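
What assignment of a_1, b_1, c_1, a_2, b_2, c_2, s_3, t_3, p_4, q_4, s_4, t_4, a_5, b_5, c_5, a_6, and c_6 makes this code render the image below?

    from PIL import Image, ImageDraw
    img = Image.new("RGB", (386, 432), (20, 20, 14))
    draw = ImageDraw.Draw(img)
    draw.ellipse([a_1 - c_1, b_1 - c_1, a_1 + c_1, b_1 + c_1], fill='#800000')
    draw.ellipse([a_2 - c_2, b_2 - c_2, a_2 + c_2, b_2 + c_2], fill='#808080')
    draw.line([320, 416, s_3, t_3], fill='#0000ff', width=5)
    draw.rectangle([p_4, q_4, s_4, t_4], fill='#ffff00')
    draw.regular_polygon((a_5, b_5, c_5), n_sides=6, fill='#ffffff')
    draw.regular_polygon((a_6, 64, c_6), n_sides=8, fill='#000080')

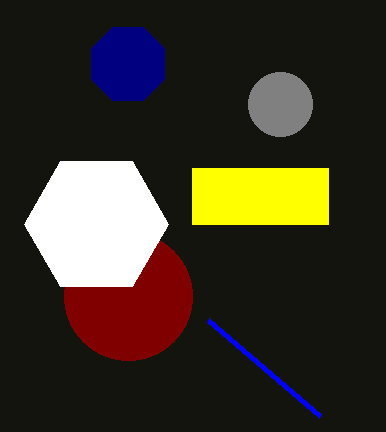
a_1 = 128
b_1 = 296
c_1 = 64
a_2 = 280
b_2 = 104
c_2 = 32
s_3 = 208
t_3 = 320
p_4 = 192
q_4 = 168
s_4 = 328
t_4 = 224
a_5 = 96
b_5 = 224
c_5 = 72
a_6 = 128
c_6 = 40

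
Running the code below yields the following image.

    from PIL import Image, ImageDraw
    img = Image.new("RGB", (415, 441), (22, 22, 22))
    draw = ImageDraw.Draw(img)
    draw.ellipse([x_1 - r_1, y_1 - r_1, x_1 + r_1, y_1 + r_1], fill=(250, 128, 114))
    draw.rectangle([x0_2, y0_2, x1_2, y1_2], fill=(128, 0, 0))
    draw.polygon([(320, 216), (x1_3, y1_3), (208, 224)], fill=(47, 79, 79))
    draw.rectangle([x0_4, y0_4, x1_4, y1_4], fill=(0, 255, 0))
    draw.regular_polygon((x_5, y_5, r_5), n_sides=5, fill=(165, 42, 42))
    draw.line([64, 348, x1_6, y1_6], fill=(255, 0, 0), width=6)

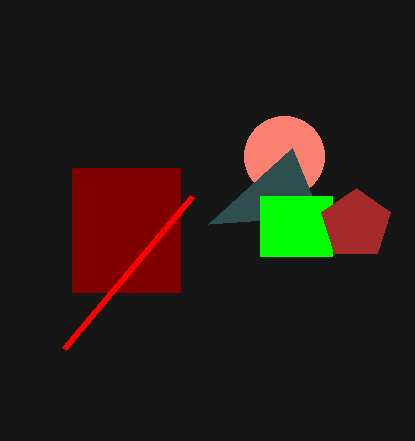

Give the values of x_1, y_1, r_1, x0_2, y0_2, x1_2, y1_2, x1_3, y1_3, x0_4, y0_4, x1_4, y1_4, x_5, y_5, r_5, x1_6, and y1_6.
x_1 = 284; y_1 = 156; r_1 = 40; x0_2 = 72; y0_2 = 168; x1_2 = 180; y1_2 = 292; x1_3 = 292; y1_3 = 148; x0_4 = 260; y0_4 = 196; x1_4 = 332; y1_4 = 256; x_5 = 356; y_5 = 224; r_5 = 36; x1_6 = 192; y1_6 = 196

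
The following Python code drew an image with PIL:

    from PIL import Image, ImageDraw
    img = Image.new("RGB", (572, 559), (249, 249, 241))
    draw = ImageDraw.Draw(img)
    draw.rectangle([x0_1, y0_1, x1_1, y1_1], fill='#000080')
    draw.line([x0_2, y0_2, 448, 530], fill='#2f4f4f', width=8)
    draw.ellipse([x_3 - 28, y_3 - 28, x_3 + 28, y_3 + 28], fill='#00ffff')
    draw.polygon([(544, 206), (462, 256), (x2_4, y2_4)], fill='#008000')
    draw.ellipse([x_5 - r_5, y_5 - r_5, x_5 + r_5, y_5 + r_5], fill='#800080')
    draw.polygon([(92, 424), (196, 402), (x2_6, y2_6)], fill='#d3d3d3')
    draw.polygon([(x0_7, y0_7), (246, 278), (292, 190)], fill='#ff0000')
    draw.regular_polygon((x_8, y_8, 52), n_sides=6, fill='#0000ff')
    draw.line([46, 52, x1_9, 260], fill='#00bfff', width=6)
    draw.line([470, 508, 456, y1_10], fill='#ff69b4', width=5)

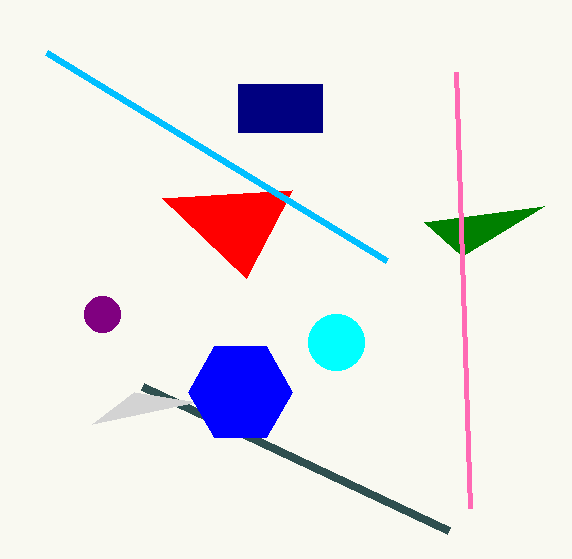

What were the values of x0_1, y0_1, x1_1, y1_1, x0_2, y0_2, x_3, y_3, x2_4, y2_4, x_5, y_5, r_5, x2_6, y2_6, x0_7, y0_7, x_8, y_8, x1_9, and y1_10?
x0_1 = 238
y0_1 = 84
x1_1 = 322
y1_1 = 132
x0_2 = 142
y0_2 = 386
x_3 = 336
y_3 = 342
x2_4 = 424
y2_4 = 222
x_5 = 102
y_5 = 314
r_5 = 18
x2_6 = 134
y2_6 = 392
x0_7 = 162
y0_7 = 198
x_8 = 240
y_8 = 392
x1_9 = 386
y1_10 = 72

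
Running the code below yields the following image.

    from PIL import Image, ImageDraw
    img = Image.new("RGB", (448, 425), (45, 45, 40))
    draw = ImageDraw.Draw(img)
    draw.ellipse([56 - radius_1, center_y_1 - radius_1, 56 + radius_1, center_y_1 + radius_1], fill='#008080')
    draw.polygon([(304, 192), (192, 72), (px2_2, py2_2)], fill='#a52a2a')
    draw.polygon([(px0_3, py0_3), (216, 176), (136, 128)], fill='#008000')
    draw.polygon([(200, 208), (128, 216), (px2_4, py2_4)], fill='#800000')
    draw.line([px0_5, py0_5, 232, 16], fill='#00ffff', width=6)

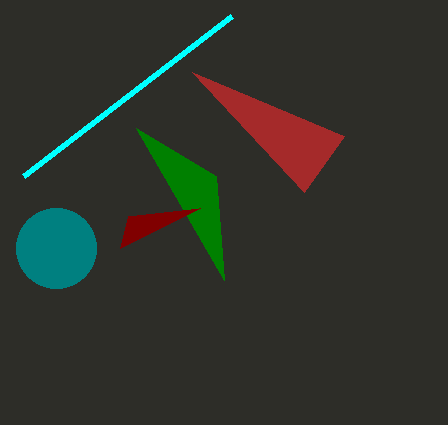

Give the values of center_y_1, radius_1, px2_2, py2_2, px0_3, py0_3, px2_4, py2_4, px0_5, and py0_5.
center_y_1 = 248
radius_1 = 40
px2_2 = 344
py2_2 = 136
px0_3 = 224
py0_3 = 280
px2_4 = 120
py2_4 = 248
px0_5 = 24
py0_5 = 176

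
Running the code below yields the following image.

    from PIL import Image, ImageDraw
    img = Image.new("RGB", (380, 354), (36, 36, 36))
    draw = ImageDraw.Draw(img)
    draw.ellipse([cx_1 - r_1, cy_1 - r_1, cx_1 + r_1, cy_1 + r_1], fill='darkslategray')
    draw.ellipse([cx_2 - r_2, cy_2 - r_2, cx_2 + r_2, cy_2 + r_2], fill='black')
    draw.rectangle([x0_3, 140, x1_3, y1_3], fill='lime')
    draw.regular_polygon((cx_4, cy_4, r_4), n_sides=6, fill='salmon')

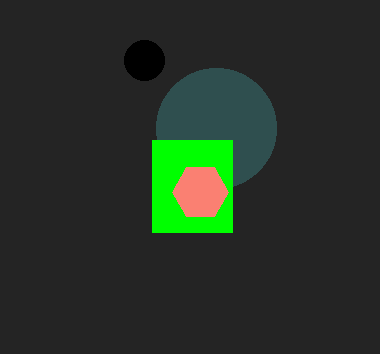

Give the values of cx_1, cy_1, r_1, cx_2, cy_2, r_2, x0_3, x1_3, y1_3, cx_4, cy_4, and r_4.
cx_1 = 216
cy_1 = 128
r_1 = 60
cx_2 = 144
cy_2 = 60
r_2 = 20
x0_3 = 152
x1_3 = 232
y1_3 = 232
cx_4 = 200
cy_4 = 192
r_4 = 28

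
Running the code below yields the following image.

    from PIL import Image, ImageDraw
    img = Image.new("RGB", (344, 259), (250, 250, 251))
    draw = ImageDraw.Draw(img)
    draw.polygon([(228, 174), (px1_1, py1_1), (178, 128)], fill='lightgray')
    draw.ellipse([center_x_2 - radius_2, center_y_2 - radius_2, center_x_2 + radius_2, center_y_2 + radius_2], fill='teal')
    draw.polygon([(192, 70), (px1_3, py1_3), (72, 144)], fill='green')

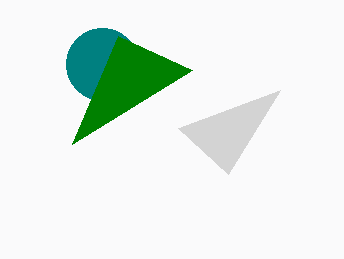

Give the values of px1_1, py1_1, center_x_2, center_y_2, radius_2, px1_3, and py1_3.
px1_1 = 280
py1_1 = 90
center_x_2 = 102
center_y_2 = 64
radius_2 = 36
px1_3 = 118
py1_3 = 36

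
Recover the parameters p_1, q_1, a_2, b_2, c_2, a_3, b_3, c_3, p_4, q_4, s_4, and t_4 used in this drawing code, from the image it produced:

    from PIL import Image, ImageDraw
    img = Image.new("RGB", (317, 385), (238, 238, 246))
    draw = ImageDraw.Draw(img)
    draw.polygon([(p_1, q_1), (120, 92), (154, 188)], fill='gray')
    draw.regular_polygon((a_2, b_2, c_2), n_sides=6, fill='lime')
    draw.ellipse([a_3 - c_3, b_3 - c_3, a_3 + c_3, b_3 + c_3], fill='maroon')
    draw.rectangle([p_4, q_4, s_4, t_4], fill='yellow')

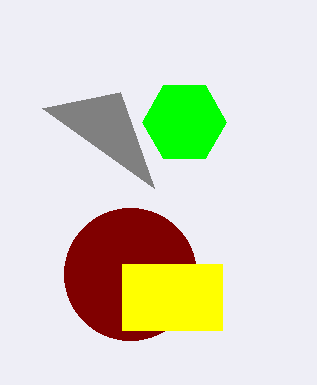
p_1 = 42; q_1 = 108; a_2 = 184; b_2 = 122; c_2 = 42; a_3 = 130; b_3 = 274; c_3 = 66; p_4 = 122; q_4 = 264; s_4 = 222; t_4 = 330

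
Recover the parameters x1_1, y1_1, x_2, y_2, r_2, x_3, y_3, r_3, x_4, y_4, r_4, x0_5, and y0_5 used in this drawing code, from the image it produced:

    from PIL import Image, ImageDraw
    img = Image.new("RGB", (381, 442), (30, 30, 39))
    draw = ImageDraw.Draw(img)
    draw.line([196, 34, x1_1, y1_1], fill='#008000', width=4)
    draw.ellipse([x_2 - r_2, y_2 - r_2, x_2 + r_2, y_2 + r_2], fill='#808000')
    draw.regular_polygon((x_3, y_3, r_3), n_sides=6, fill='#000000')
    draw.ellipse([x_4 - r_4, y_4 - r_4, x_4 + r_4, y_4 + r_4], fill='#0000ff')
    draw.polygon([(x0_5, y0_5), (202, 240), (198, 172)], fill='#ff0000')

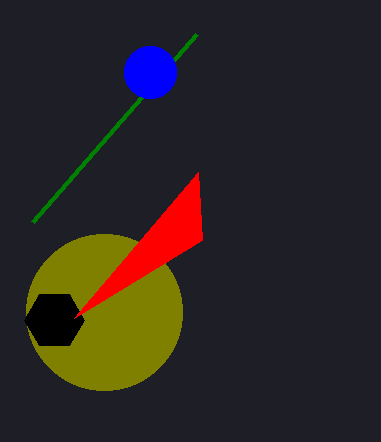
x1_1 = 32
y1_1 = 222
x_2 = 104
y_2 = 312
r_2 = 78
x_3 = 54
y_3 = 320
r_3 = 30
x_4 = 150
y_4 = 72
r_4 = 26
x0_5 = 74
y0_5 = 318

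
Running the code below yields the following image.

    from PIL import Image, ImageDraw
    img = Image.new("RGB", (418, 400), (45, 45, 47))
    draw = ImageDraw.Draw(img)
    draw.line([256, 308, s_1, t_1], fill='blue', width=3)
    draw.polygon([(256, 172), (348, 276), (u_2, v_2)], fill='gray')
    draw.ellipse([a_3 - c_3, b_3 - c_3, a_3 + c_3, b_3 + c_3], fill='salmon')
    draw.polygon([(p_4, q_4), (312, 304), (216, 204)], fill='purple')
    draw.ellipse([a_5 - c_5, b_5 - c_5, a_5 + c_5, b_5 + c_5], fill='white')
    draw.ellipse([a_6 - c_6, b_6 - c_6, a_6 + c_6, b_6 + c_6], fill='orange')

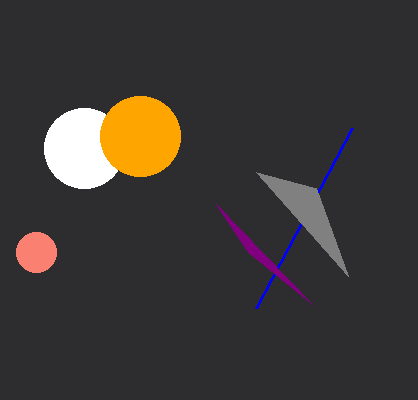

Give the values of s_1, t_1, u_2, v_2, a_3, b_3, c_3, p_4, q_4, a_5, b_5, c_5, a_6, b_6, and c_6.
s_1 = 352
t_1 = 128
u_2 = 316
v_2 = 188
a_3 = 36
b_3 = 252
c_3 = 20
p_4 = 248
q_4 = 252
a_5 = 84
b_5 = 148
c_5 = 40
a_6 = 140
b_6 = 136
c_6 = 40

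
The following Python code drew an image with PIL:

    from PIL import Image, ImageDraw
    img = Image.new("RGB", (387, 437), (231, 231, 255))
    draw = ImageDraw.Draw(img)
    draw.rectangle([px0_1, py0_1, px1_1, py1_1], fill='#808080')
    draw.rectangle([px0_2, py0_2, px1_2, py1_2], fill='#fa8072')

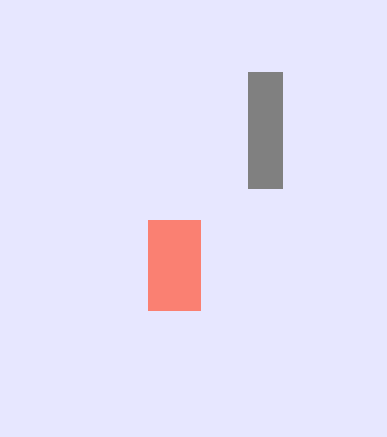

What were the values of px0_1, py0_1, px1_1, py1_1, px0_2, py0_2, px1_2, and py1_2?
px0_1 = 248
py0_1 = 72
px1_1 = 282
py1_1 = 188
px0_2 = 148
py0_2 = 220
px1_2 = 200
py1_2 = 310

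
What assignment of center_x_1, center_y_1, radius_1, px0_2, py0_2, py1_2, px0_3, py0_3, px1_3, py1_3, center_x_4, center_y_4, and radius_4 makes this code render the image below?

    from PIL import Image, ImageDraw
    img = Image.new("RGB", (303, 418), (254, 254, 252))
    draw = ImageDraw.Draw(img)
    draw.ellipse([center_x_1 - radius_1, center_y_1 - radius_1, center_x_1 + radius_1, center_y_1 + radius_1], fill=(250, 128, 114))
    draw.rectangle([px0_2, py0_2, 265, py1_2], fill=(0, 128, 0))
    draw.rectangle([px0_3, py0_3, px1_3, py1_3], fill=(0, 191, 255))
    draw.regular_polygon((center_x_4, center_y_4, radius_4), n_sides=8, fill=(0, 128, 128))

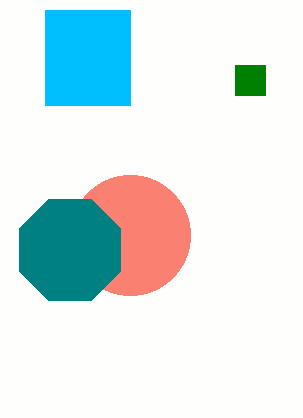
center_x_1 = 130; center_y_1 = 235; radius_1 = 60; px0_2 = 235; py0_2 = 65; py1_2 = 95; px0_3 = 45; py0_3 = 10; px1_3 = 130; py1_3 = 105; center_x_4 = 70; center_y_4 = 250; radius_4 = 55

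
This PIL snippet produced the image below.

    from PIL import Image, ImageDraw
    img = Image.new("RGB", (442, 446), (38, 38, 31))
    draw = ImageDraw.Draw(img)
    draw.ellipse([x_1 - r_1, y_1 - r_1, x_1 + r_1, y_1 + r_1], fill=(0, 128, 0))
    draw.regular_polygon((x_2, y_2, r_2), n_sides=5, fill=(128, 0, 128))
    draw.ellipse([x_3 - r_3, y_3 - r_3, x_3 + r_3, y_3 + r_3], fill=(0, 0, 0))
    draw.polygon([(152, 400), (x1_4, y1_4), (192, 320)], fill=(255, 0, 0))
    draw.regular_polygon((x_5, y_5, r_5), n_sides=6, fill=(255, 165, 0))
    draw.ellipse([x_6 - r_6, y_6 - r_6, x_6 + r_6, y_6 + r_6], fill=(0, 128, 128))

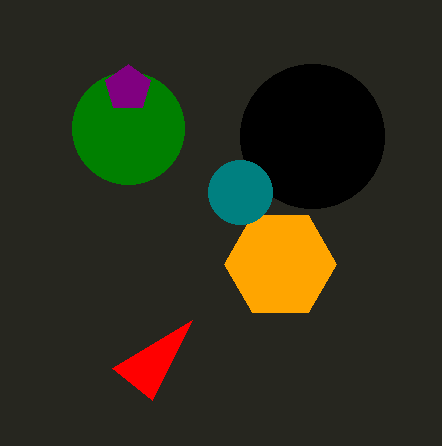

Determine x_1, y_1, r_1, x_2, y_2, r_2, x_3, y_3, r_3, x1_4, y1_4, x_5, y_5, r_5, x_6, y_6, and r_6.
x_1 = 128
y_1 = 128
r_1 = 56
x_2 = 128
y_2 = 88
r_2 = 24
x_3 = 312
y_3 = 136
r_3 = 72
x1_4 = 112
y1_4 = 368
x_5 = 280
y_5 = 264
r_5 = 56
x_6 = 240
y_6 = 192
r_6 = 32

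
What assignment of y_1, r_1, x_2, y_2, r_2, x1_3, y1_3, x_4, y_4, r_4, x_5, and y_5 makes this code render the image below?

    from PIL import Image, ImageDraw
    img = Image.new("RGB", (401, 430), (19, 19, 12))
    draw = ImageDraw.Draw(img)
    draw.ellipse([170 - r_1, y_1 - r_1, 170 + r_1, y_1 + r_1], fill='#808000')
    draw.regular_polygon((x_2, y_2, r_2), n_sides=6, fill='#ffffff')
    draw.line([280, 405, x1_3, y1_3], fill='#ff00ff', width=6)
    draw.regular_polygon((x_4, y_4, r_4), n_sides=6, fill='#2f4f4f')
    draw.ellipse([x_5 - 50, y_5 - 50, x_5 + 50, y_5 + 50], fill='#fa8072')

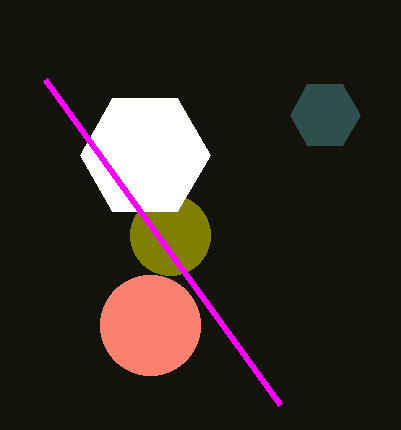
y_1 = 235, r_1 = 40, x_2 = 145, y_2 = 155, r_2 = 65, x1_3 = 45, y1_3 = 80, x_4 = 325, y_4 = 115, r_4 = 35, x_5 = 150, y_5 = 325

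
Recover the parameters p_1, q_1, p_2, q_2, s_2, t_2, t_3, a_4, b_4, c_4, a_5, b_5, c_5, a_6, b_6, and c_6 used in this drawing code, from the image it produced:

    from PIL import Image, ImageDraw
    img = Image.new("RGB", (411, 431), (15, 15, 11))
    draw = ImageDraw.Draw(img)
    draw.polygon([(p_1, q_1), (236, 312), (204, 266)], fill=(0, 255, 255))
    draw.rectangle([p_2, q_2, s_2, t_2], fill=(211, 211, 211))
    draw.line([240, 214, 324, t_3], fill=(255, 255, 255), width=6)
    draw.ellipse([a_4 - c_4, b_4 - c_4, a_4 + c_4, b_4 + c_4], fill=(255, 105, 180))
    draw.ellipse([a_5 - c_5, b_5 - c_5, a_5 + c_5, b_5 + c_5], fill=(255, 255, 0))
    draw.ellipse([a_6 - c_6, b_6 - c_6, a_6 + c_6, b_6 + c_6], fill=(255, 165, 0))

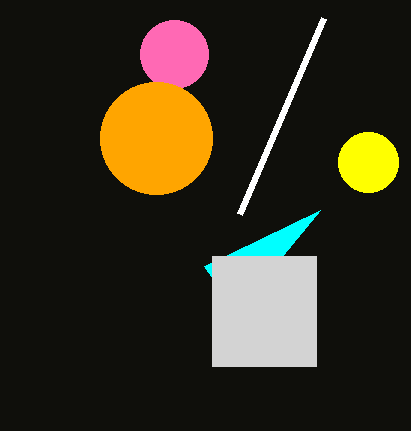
p_1 = 320
q_1 = 210
p_2 = 212
q_2 = 256
s_2 = 316
t_2 = 366
t_3 = 18
a_4 = 174
b_4 = 54
c_4 = 34
a_5 = 368
b_5 = 162
c_5 = 30
a_6 = 156
b_6 = 138
c_6 = 56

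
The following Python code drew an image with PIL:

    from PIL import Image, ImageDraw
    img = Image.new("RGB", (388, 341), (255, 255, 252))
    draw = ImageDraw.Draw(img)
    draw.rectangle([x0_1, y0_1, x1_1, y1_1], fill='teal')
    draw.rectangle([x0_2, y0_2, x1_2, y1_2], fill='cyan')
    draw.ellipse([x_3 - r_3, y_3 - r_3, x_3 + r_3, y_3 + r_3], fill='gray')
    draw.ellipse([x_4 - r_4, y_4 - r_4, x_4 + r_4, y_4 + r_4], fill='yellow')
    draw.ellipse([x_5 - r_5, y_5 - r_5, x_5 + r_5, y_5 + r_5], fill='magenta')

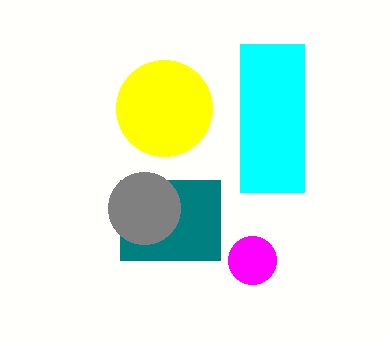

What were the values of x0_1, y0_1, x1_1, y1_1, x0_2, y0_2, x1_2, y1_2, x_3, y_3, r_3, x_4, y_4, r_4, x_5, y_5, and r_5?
x0_1 = 120
y0_1 = 180
x1_1 = 220
y1_1 = 260
x0_2 = 240
y0_2 = 44
x1_2 = 304
y1_2 = 192
x_3 = 144
y_3 = 208
r_3 = 36
x_4 = 164
y_4 = 108
r_4 = 48
x_5 = 252
y_5 = 260
r_5 = 24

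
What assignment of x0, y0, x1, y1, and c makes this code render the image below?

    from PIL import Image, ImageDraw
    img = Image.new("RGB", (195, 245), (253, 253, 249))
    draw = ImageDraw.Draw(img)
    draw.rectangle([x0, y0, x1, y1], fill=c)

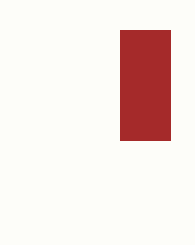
x0 = 120
y0 = 30
x1 = 170
y1 = 140
c = 'brown'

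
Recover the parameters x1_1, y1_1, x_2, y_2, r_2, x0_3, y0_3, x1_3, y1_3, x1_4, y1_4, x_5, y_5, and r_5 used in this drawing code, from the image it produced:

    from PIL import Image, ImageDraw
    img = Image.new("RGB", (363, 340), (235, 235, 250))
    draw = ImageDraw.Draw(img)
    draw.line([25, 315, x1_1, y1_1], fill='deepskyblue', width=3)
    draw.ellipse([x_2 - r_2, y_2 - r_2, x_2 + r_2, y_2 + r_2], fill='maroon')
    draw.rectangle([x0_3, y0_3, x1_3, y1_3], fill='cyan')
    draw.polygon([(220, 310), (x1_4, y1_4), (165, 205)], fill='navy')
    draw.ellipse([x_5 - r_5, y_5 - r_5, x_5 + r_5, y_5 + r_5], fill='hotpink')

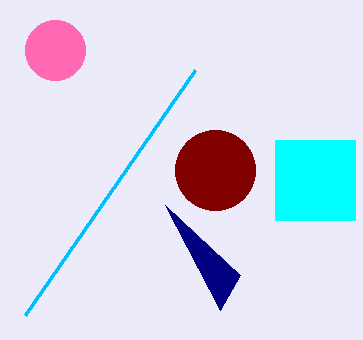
x1_1 = 195, y1_1 = 70, x_2 = 215, y_2 = 170, r_2 = 40, x0_3 = 275, y0_3 = 140, x1_3 = 355, y1_3 = 220, x1_4 = 240, y1_4 = 275, x_5 = 55, y_5 = 50, r_5 = 30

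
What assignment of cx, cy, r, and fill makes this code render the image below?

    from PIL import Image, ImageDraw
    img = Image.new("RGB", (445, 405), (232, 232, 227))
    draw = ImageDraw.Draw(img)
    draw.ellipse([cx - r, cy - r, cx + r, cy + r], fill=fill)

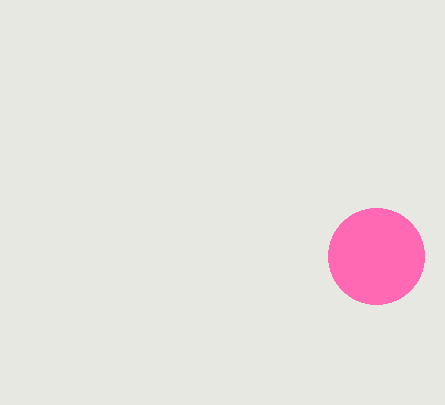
cx = 376; cy = 256; r = 48; fill = 'hotpink'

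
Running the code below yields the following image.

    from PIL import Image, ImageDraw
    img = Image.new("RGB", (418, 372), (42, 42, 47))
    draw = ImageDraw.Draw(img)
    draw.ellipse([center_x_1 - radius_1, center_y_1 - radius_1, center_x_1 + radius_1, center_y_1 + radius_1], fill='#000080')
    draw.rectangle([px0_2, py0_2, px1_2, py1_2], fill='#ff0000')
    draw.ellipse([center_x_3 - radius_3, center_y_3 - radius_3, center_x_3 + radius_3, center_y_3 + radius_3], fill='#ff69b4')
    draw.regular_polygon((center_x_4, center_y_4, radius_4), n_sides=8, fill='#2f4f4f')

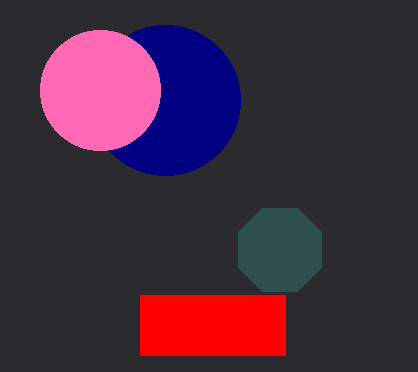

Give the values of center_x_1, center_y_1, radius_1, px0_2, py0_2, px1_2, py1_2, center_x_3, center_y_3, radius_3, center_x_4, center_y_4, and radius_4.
center_x_1 = 165, center_y_1 = 100, radius_1 = 75, px0_2 = 140, py0_2 = 295, px1_2 = 285, py1_2 = 355, center_x_3 = 100, center_y_3 = 90, radius_3 = 60, center_x_4 = 280, center_y_4 = 250, radius_4 = 45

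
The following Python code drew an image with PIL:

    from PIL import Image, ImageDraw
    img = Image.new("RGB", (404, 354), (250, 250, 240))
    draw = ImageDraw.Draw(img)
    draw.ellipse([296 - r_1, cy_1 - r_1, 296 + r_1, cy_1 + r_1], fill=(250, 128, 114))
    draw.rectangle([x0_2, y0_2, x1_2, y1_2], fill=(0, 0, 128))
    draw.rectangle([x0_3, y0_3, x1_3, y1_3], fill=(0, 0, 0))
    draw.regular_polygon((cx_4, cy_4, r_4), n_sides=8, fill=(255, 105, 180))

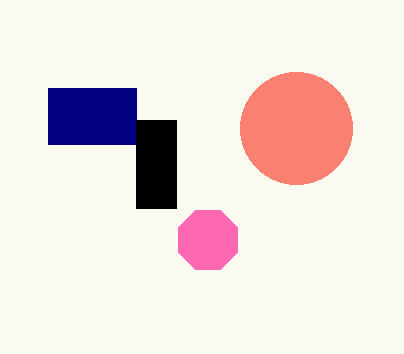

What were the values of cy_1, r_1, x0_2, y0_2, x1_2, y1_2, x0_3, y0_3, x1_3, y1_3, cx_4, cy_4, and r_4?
cy_1 = 128
r_1 = 56
x0_2 = 48
y0_2 = 88
x1_2 = 136
y1_2 = 144
x0_3 = 136
y0_3 = 120
x1_3 = 176
y1_3 = 208
cx_4 = 208
cy_4 = 240
r_4 = 32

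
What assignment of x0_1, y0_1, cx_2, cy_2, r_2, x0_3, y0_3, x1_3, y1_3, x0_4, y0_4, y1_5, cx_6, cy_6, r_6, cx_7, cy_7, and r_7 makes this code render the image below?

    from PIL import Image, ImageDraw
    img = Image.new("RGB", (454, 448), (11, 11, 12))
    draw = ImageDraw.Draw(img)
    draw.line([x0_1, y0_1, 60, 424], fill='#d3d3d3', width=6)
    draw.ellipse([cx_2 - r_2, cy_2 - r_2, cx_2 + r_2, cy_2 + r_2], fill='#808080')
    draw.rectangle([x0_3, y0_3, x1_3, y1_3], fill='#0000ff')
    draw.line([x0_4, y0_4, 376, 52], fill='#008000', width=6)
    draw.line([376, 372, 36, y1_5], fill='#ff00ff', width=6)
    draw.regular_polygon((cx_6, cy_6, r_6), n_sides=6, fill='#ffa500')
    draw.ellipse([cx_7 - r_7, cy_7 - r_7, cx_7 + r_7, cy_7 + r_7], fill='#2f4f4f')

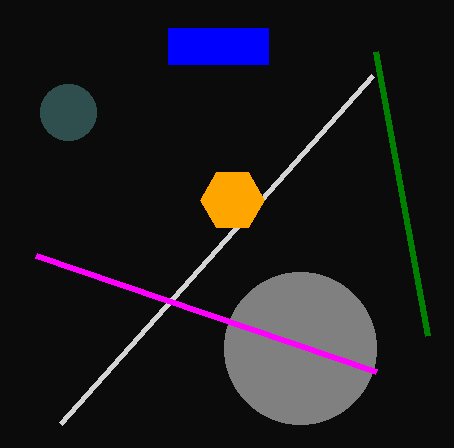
x0_1 = 372, y0_1 = 76, cx_2 = 300, cy_2 = 348, r_2 = 76, x0_3 = 168, y0_3 = 28, x1_3 = 268, y1_3 = 64, x0_4 = 428, y0_4 = 336, y1_5 = 256, cx_6 = 232, cy_6 = 200, r_6 = 32, cx_7 = 68, cy_7 = 112, r_7 = 28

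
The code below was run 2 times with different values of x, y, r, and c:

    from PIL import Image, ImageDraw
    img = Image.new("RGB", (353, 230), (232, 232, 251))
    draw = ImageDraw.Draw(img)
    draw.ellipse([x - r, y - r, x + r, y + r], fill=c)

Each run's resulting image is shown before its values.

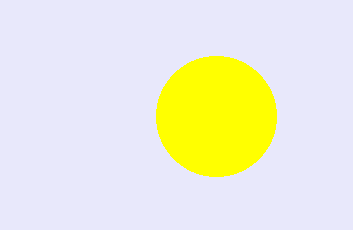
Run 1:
x = 216; y = 116; r = 60; c = 'yellow'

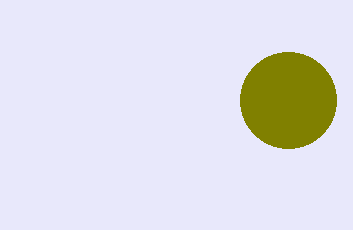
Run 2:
x = 288, y = 100, r = 48, c = 'olive'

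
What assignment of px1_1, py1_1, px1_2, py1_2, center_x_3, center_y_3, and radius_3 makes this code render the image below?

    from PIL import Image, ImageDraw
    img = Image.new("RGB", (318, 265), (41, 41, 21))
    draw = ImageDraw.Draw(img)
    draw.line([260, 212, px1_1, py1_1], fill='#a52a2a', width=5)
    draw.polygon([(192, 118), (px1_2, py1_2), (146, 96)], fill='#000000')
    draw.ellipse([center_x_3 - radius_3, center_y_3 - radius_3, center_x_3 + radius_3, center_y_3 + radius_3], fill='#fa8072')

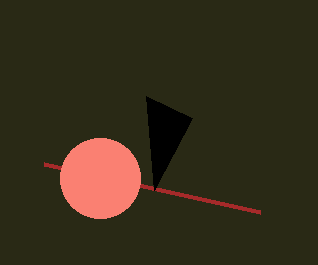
px1_1 = 44; py1_1 = 164; px1_2 = 154; py1_2 = 190; center_x_3 = 100; center_y_3 = 178; radius_3 = 40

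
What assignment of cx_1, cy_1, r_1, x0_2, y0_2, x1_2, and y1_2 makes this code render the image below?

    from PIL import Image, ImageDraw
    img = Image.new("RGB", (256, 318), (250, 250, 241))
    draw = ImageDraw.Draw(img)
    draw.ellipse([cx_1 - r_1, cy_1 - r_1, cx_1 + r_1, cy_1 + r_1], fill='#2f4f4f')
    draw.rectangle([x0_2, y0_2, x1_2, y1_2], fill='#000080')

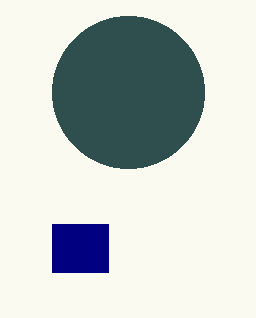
cx_1 = 128, cy_1 = 92, r_1 = 76, x0_2 = 52, y0_2 = 224, x1_2 = 108, y1_2 = 272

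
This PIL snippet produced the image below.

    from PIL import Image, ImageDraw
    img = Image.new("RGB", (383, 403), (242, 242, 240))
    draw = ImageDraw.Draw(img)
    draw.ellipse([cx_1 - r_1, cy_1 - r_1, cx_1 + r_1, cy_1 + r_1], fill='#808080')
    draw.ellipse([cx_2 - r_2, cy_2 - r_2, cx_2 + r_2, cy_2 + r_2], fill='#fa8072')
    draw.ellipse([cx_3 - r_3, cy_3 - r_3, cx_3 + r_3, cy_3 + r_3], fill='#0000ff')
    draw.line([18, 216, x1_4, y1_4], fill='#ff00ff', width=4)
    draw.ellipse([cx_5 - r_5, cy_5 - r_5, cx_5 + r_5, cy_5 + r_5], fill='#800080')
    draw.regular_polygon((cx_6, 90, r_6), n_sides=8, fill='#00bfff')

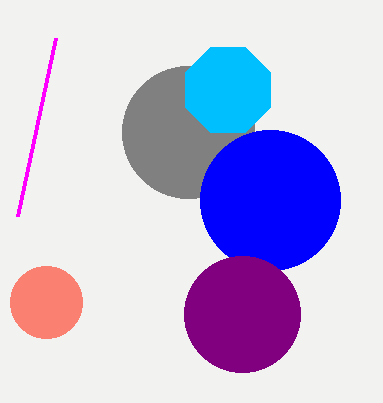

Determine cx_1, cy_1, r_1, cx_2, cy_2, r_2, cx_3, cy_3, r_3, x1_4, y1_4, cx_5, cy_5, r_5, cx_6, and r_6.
cx_1 = 188, cy_1 = 132, r_1 = 66, cx_2 = 46, cy_2 = 302, r_2 = 36, cx_3 = 270, cy_3 = 200, r_3 = 70, x1_4 = 56, y1_4 = 38, cx_5 = 242, cy_5 = 314, r_5 = 58, cx_6 = 228, r_6 = 46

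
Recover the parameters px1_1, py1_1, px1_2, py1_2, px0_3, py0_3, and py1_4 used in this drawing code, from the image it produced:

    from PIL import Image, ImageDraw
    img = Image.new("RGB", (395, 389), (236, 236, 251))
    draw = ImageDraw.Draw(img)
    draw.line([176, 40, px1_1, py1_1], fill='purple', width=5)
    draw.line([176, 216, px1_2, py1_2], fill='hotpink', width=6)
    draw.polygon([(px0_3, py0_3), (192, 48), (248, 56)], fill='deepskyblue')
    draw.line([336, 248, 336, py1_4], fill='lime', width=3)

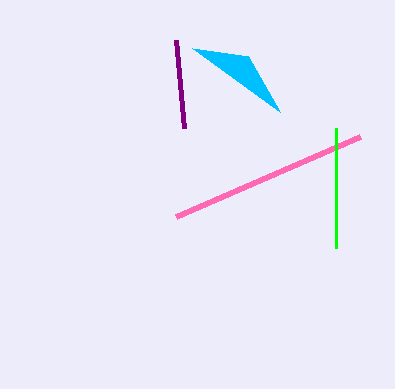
px1_1 = 184
py1_1 = 128
px1_2 = 360
py1_2 = 136
px0_3 = 280
py0_3 = 112
py1_4 = 128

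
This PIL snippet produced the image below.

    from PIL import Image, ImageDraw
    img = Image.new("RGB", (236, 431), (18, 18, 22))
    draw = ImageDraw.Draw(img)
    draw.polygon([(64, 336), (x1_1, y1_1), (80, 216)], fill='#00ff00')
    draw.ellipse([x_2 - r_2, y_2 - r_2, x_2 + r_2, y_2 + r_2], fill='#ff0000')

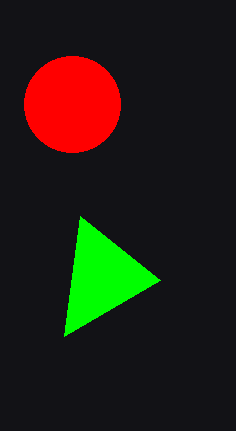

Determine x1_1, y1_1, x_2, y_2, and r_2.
x1_1 = 160, y1_1 = 280, x_2 = 72, y_2 = 104, r_2 = 48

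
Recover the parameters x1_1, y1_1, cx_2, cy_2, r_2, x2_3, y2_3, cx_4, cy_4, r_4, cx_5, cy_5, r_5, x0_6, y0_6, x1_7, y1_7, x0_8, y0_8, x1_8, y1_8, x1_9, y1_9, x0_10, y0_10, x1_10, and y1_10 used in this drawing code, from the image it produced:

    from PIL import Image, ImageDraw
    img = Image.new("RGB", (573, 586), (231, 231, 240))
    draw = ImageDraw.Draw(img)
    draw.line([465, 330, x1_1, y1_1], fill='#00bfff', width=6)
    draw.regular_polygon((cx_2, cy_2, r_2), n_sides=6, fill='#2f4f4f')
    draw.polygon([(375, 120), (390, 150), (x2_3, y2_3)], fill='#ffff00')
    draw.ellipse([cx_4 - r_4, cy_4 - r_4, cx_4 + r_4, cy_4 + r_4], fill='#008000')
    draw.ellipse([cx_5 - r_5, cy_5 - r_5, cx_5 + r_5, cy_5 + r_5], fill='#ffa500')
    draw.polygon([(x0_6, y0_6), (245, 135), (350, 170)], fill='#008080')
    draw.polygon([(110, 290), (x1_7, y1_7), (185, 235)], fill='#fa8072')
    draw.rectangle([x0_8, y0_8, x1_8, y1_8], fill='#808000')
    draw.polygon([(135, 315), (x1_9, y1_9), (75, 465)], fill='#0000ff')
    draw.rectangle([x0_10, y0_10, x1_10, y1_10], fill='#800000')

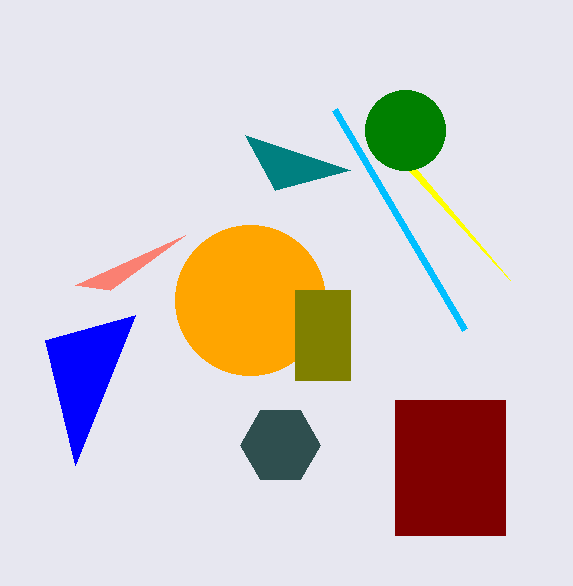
x1_1 = 335, y1_1 = 110, cx_2 = 280, cy_2 = 445, r_2 = 40, x2_3 = 510, y2_3 = 280, cx_4 = 405, cy_4 = 130, r_4 = 40, cx_5 = 250, cy_5 = 300, r_5 = 75, x0_6 = 275, y0_6 = 190, x1_7 = 75, y1_7 = 285, x0_8 = 295, y0_8 = 290, x1_8 = 350, y1_8 = 380, x1_9 = 45, y1_9 = 340, x0_10 = 395, y0_10 = 400, x1_10 = 505, y1_10 = 535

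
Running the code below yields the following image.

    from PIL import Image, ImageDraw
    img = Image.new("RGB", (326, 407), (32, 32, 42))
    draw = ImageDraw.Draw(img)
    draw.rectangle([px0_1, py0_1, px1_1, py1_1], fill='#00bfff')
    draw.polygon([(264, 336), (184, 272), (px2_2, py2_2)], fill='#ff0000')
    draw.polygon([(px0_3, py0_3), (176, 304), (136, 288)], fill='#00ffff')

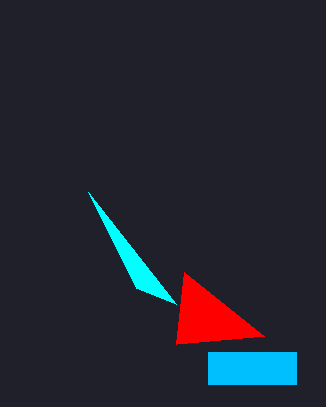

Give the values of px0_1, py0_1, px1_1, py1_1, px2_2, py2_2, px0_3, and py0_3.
px0_1 = 208, py0_1 = 352, px1_1 = 296, py1_1 = 384, px2_2 = 176, py2_2 = 344, px0_3 = 88, py0_3 = 192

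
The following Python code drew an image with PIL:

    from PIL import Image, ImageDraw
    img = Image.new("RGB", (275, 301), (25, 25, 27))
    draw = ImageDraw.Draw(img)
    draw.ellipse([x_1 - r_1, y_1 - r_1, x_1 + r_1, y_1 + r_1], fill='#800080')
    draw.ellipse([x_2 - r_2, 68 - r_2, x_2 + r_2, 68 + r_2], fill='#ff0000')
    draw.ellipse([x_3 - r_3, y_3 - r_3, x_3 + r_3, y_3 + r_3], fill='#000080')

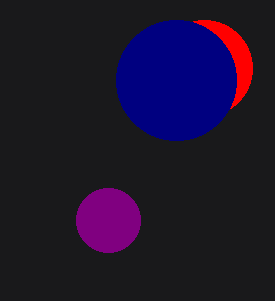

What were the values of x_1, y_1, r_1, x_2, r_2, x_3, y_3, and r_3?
x_1 = 108; y_1 = 220; r_1 = 32; x_2 = 204; r_2 = 48; x_3 = 176; y_3 = 80; r_3 = 60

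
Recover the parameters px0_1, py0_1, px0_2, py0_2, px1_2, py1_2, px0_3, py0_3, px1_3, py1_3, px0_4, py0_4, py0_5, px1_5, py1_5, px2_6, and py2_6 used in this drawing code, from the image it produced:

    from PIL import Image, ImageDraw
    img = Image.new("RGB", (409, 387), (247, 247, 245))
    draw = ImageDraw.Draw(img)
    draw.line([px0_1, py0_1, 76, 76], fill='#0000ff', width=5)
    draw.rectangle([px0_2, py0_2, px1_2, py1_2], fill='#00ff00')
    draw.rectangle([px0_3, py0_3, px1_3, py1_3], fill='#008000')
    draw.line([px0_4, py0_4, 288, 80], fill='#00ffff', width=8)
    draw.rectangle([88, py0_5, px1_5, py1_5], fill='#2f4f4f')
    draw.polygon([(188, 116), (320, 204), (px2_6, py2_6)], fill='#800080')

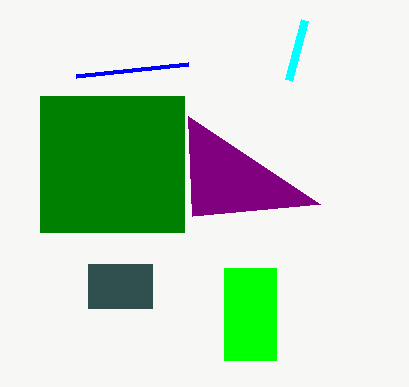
px0_1 = 188, py0_1 = 64, px0_2 = 224, py0_2 = 268, px1_2 = 276, py1_2 = 360, px0_3 = 40, py0_3 = 96, px1_3 = 184, py1_3 = 232, px0_4 = 304, py0_4 = 20, py0_5 = 264, px1_5 = 152, py1_5 = 308, px2_6 = 192, py2_6 = 216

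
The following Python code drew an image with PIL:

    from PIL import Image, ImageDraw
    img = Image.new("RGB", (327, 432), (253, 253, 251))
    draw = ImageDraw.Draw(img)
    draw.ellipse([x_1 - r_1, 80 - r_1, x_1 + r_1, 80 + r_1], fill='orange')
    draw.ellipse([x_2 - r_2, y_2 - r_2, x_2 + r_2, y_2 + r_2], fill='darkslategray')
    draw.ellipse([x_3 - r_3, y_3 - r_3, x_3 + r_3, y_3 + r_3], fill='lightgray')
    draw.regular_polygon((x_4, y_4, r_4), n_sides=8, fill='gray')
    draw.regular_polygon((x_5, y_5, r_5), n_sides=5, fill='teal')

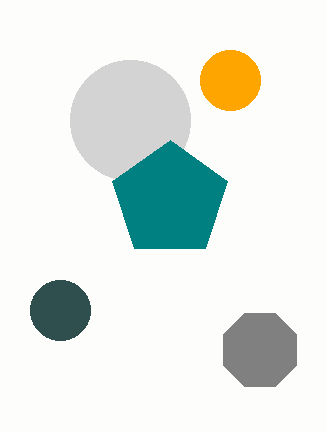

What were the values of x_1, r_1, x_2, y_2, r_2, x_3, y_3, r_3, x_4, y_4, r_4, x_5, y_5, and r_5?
x_1 = 230, r_1 = 30, x_2 = 60, y_2 = 310, r_2 = 30, x_3 = 130, y_3 = 120, r_3 = 60, x_4 = 260, y_4 = 350, r_4 = 40, x_5 = 170, y_5 = 200, r_5 = 60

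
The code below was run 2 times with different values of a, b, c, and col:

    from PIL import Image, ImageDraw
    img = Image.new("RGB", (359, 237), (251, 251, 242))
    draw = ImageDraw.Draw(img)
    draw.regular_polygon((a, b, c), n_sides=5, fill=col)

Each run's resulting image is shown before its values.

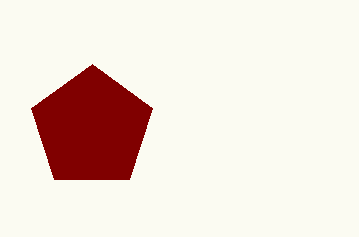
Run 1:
a = 92
b = 128
c = 64
col = 'maroon'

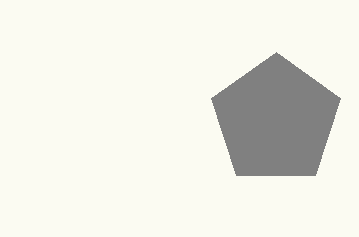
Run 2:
a = 276
b = 120
c = 68
col = 'gray'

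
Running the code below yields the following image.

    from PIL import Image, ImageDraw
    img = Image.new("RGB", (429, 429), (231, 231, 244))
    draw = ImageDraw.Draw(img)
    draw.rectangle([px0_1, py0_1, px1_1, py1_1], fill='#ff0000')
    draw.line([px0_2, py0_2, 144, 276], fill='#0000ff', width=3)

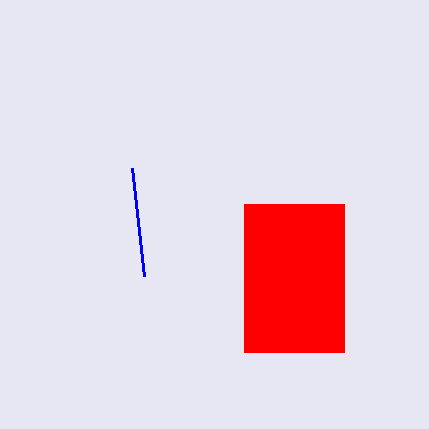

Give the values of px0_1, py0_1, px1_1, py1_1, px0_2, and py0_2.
px0_1 = 244
py0_1 = 204
px1_1 = 344
py1_1 = 352
px0_2 = 132
py0_2 = 168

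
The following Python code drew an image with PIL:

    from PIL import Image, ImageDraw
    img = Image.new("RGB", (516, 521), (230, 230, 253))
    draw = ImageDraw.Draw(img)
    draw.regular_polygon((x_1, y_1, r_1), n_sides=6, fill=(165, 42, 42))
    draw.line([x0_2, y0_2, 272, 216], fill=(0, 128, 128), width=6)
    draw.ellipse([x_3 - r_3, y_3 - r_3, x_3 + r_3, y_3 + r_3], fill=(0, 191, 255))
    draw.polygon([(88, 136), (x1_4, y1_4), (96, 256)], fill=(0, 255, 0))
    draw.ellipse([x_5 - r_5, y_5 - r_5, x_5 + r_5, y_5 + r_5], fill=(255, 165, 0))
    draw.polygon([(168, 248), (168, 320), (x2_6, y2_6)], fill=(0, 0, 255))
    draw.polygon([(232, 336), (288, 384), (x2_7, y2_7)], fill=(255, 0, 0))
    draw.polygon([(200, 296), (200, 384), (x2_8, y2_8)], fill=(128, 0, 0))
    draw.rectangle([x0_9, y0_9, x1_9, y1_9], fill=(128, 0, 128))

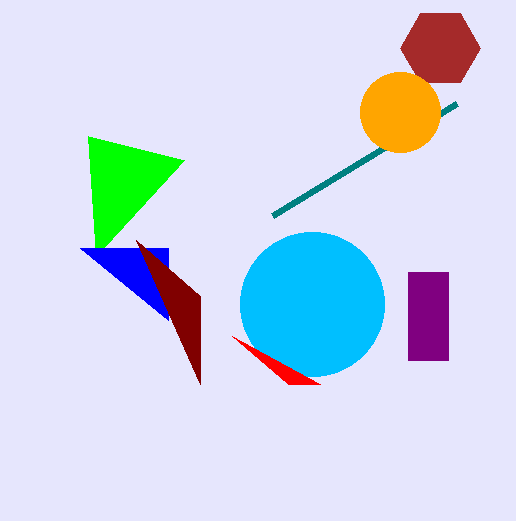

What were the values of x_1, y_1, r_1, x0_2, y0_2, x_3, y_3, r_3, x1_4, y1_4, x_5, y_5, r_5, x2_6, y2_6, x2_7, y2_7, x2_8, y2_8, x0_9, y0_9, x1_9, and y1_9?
x_1 = 440; y_1 = 48; r_1 = 40; x0_2 = 456; y0_2 = 104; x_3 = 312; y_3 = 304; r_3 = 72; x1_4 = 184; y1_4 = 160; x_5 = 400; y_5 = 112; r_5 = 40; x2_6 = 80; y2_6 = 248; x2_7 = 320; y2_7 = 384; x2_8 = 136; y2_8 = 240; x0_9 = 408; y0_9 = 272; x1_9 = 448; y1_9 = 360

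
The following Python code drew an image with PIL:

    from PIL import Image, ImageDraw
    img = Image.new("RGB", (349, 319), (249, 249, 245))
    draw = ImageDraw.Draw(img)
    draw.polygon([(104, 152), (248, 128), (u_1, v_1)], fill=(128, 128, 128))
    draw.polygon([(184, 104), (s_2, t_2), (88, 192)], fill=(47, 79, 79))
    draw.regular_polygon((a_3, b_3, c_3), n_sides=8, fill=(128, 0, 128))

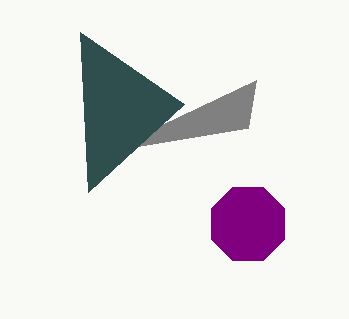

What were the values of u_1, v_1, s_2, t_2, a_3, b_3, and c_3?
u_1 = 256
v_1 = 80
s_2 = 80
t_2 = 32
a_3 = 248
b_3 = 224
c_3 = 40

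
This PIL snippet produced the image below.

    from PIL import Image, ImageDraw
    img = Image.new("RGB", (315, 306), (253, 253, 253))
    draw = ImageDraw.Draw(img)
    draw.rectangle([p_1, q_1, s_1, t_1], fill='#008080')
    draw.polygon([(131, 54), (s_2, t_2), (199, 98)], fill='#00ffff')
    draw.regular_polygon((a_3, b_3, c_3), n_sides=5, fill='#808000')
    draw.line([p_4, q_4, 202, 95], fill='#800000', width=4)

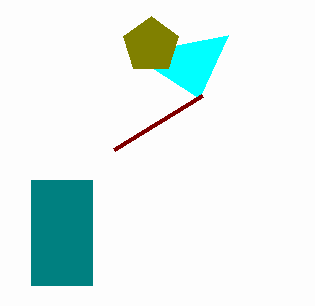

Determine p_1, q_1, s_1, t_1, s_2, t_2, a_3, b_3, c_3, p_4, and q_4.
p_1 = 31
q_1 = 180
s_1 = 92
t_1 = 285
s_2 = 228
t_2 = 35
a_3 = 151
b_3 = 45
c_3 = 29
p_4 = 114
q_4 = 149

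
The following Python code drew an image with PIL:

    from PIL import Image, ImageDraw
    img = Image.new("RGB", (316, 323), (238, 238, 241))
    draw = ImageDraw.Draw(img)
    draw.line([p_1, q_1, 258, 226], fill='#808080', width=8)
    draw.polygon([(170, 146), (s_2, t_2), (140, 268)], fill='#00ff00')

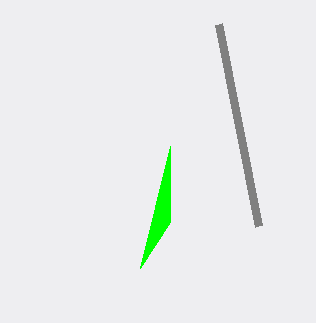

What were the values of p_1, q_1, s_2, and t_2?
p_1 = 218, q_1 = 24, s_2 = 170, t_2 = 222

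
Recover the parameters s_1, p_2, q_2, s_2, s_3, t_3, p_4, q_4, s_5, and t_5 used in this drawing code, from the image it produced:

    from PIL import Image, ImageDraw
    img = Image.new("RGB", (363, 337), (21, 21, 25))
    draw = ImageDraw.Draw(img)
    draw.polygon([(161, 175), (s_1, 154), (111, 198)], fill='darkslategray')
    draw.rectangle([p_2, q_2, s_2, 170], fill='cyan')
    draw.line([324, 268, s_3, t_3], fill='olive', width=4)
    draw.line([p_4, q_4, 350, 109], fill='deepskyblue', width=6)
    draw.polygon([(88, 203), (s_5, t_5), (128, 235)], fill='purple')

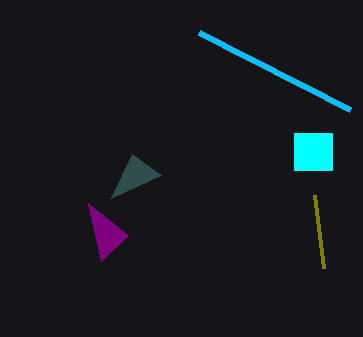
s_1 = 132, p_2 = 294, q_2 = 133, s_2 = 332, s_3 = 315, t_3 = 195, p_4 = 199, q_4 = 32, s_5 = 101, t_5 = 261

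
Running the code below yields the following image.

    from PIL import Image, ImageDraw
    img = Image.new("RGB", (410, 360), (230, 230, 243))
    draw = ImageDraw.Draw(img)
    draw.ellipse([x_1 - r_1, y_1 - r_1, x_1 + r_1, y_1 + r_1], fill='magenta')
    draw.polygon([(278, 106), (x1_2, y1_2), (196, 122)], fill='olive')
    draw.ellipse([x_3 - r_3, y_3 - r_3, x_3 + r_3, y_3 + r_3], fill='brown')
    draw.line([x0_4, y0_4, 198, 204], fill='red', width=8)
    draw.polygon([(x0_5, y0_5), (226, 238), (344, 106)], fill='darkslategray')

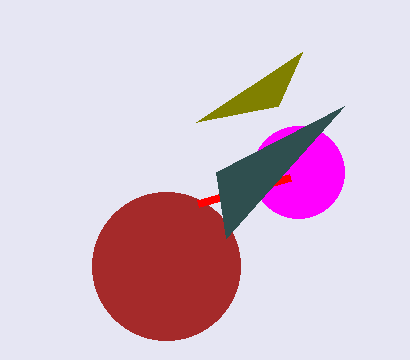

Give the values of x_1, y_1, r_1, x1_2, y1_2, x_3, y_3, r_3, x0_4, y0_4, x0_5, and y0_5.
x_1 = 298, y_1 = 172, r_1 = 46, x1_2 = 302, y1_2 = 52, x_3 = 166, y_3 = 266, r_3 = 74, x0_4 = 290, y0_4 = 178, x0_5 = 216, y0_5 = 172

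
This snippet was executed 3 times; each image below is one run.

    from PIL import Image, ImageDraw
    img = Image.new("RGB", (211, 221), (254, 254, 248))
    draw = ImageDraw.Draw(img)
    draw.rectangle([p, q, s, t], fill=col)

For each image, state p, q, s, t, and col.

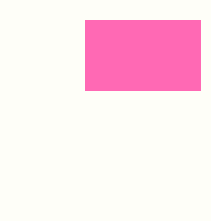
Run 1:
p = 85
q = 20
s = 200
t = 90
col = 'hotpink'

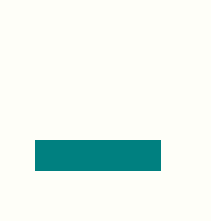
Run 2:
p = 35; q = 140; s = 160; t = 170; col = 'teal'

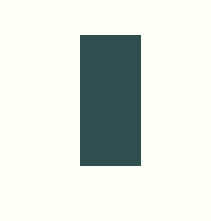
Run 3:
p = 80, q = 35, s = 140, t = 165, col = 'darkslategray'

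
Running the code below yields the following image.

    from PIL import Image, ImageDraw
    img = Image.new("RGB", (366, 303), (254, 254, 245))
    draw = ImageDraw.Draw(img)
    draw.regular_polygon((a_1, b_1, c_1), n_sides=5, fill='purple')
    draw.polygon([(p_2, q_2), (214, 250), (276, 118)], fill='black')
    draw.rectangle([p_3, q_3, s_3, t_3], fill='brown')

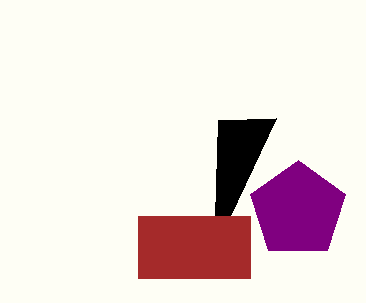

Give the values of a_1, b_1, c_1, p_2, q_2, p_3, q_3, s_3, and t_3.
a_1 = 298; b_1 = 210; c_1 = 50; p_2 = 218; q_2 = 120; p_3 = 138; q_3 = 216; s_3 = 250; t_3 = 278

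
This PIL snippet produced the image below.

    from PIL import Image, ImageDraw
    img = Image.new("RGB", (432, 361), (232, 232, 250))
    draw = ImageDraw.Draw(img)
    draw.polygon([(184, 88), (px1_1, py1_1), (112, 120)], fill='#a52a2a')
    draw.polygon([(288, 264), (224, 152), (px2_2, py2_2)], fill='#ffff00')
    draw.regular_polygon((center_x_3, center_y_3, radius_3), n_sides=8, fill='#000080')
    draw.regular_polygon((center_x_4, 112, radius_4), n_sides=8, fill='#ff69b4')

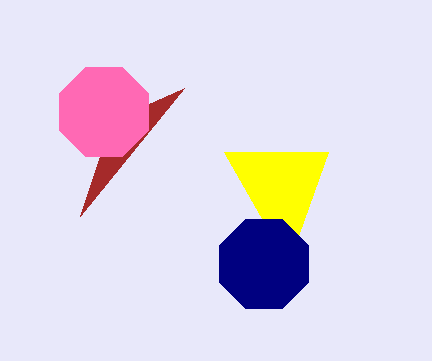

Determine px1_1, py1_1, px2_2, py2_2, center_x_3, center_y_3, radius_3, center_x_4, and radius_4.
px1_1 = 80, py1_1 = 216, px2_2 = 328, py2_2 = 152, center_x_3 = 264, center_y_3 = 264, radius_3 = 48, center_x_4 = 104, radius_4 = 48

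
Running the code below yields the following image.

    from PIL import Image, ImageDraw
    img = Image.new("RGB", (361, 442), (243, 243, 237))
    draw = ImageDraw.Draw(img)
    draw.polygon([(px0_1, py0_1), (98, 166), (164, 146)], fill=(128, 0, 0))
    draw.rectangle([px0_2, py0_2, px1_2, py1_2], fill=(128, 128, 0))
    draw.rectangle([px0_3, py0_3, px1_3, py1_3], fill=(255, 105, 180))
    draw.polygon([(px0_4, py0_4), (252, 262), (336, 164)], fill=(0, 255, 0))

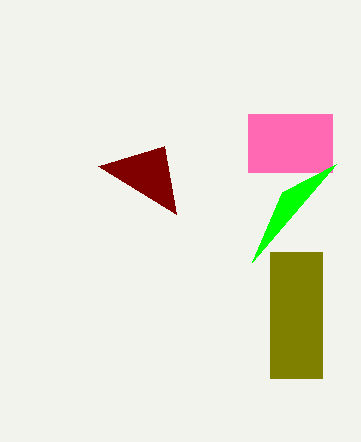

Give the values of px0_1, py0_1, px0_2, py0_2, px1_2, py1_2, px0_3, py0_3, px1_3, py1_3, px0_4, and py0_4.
px0_1 = 176, py0_1 = 214, px0_2 = 270, py0_2 = 252, px1_2 = 322, py1_2 = 378, px0_3 = 248, py0_3 = 114, px1_3 = 332, py1_3 = 172, px0_4 = 282, py0_4 = 192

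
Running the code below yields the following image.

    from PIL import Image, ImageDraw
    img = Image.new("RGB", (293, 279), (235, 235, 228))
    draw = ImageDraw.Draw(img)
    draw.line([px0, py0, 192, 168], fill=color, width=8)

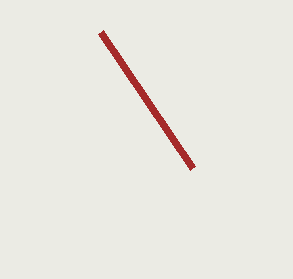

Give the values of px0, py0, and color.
px0 = 100
py0 = 32
color = 'brown'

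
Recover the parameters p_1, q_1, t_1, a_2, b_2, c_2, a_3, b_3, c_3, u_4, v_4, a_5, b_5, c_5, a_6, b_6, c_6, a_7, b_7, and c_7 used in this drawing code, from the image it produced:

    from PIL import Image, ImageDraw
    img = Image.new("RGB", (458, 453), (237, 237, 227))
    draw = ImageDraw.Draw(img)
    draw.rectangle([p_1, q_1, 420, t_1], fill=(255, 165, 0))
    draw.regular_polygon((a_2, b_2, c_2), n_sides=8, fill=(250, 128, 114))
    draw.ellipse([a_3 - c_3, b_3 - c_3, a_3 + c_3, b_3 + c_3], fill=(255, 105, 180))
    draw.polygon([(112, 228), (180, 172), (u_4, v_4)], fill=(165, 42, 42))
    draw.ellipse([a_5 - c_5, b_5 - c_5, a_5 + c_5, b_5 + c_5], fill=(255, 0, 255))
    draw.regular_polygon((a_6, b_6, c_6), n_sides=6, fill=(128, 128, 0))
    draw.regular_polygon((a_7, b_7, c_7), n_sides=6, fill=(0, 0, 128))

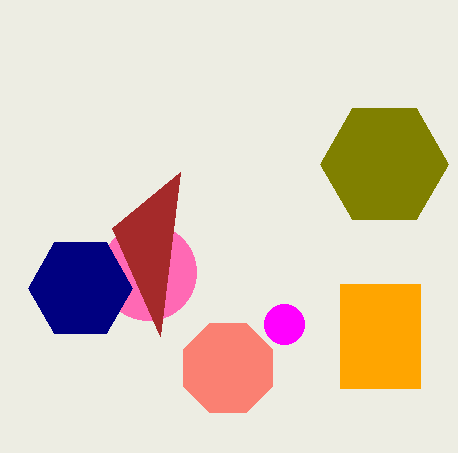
p_1 = 340; q_1 = 284; t_1 = 388; a_2 = 228; b_2 = 368; c_2 = 48; a_3 = 148; b_3 = 272; c_3 = 48; u_4 = 160; v_4 = 336; a_5 = 284; b_5 = 324; c_5 = 20; a_6 = 384; b_6 = 164; c_6 = 64; a_7 = 80; b_7 = 288; c_7 = 52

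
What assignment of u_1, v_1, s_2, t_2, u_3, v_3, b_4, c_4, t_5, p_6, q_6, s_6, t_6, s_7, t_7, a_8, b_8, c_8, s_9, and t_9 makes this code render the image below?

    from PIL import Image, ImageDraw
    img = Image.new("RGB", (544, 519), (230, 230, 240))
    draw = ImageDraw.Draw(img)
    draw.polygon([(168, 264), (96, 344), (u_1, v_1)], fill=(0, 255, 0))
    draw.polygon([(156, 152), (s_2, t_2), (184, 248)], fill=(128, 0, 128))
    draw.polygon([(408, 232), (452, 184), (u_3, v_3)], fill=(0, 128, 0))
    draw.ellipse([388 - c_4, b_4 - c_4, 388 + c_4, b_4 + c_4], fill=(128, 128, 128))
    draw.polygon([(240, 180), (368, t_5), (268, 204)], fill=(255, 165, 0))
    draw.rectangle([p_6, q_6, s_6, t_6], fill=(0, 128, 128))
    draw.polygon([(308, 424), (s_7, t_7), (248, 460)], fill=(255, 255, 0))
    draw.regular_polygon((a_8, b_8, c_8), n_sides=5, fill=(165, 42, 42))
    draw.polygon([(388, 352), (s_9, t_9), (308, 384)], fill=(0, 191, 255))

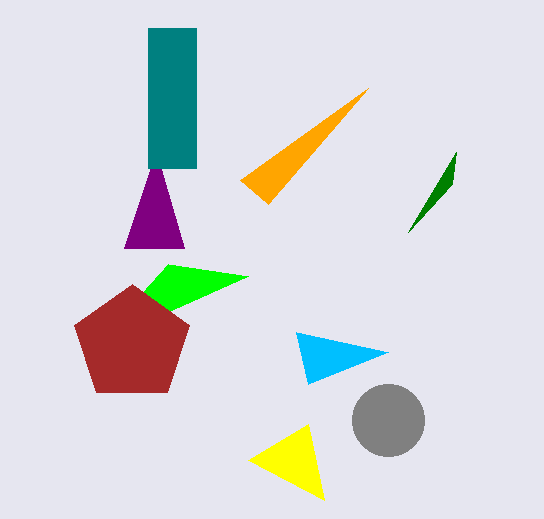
u_1 = 248; v_1 = 276; s_2 = 124; t_2 = 248; u_3 = 456; v_3 = 152; b_4 = 420; c_4 = 36; t_5 = 88; p_6 = 148; q_6 = 28; s_6 = 196; t_6 = 168; s_7 = 324; t_7 = 500; a_8 = 132; b_8 = 344; c_8 = 60; s_9 = 296; t_9 = 332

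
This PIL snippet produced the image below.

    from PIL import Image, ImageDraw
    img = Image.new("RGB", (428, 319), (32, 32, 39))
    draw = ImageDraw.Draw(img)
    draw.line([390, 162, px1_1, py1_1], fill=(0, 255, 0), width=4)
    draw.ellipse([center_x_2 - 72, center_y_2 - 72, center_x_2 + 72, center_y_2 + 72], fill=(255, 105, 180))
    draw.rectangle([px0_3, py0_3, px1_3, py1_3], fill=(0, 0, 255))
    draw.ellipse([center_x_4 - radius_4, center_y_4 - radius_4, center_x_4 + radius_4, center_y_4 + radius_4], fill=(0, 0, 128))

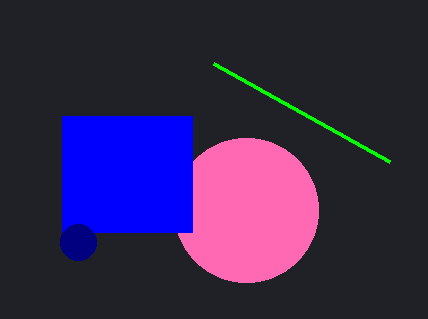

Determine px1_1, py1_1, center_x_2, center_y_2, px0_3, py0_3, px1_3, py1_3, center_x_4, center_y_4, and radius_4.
px1_1 = 214
py1_1 = 64
center_x_2 = 246
center_y_2 = 210
px0_3 = 62
py0_3 = 116
px1_3 = 192
py1_3 = 232
center_x_4 = 78
center_y_4 = 242
radius_4 = 18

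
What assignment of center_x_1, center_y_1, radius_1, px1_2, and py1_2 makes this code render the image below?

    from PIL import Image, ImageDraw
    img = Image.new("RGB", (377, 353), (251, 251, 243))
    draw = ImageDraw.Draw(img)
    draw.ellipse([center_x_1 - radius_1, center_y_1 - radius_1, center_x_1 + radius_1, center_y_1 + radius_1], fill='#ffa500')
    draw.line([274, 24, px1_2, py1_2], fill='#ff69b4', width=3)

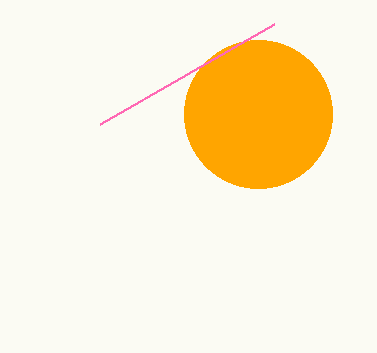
center_x_1 = 258, center_y_1 = 114, radius_1 = 74, px1_2 = 100, py1_2 = 124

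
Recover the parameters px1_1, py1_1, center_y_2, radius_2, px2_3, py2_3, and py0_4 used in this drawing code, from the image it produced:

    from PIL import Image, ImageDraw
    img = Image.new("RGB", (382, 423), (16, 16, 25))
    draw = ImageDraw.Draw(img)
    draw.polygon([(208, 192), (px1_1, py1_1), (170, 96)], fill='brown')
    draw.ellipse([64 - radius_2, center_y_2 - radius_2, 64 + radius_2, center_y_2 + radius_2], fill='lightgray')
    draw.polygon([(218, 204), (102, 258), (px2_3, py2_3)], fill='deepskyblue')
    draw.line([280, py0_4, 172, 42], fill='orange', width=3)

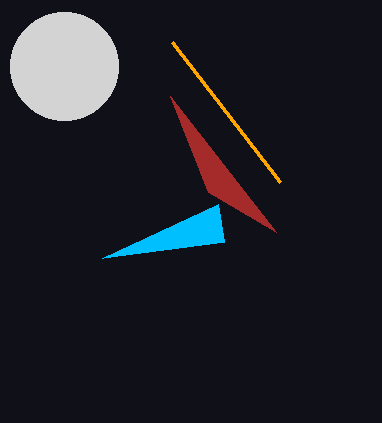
px1_1 = 276, py1_1 = 232, center_y_2 = 66, radius_2 = 54, px2_3 = 224, py2_3 = 242, py0_4 = 182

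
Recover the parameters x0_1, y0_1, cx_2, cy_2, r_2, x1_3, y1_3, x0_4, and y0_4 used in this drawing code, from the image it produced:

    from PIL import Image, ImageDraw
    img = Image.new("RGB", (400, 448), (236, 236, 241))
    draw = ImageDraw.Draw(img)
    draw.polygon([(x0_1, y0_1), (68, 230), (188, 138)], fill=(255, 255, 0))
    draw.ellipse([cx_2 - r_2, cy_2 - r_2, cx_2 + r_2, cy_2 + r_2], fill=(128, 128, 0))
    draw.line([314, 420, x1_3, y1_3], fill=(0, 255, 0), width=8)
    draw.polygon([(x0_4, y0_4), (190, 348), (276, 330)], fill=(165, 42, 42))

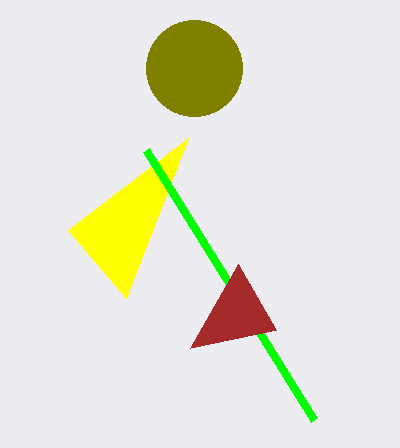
x0_1 = 126; y0_1 = 298; cx_2 = 194; cy_2 = 68; r_2 = 48; x1_3 = 146; y1_3 = 150; x0_4 = 238; y0_4 = 264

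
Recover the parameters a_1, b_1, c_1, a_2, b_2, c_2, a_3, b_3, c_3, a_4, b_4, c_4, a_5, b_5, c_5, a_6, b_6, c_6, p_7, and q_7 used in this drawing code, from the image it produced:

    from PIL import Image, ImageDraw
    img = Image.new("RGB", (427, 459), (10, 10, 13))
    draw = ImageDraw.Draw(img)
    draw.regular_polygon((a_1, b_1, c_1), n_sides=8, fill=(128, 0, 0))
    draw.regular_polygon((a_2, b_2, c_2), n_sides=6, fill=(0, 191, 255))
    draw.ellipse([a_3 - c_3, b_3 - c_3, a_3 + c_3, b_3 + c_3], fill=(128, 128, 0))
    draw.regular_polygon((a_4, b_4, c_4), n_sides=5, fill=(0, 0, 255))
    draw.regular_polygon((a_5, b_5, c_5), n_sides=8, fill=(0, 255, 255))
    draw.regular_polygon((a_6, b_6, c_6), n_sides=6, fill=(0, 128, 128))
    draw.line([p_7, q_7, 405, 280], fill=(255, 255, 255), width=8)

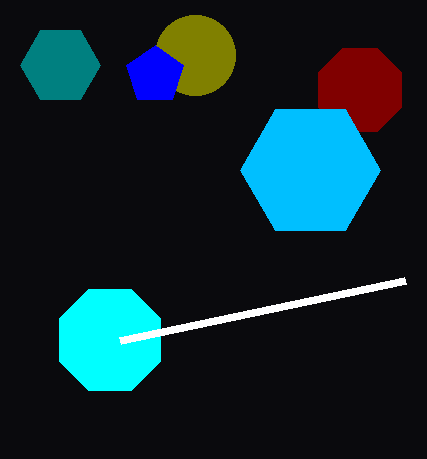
a_1 = 360, b_1 = 90, c_1 = 45, a_2 = 310, b_2 = 170, c_2 = 70, a_3 = 195, b_3 = 55, c_3 = 40, a_4 = 155, b_4 = 75, c_4 = 30, a_5 = 110, b_5 = 340, c_5 = 55, a_6 = 60, b_6 = 65, c_6 = 40, p_7 = 120, q_7 = 340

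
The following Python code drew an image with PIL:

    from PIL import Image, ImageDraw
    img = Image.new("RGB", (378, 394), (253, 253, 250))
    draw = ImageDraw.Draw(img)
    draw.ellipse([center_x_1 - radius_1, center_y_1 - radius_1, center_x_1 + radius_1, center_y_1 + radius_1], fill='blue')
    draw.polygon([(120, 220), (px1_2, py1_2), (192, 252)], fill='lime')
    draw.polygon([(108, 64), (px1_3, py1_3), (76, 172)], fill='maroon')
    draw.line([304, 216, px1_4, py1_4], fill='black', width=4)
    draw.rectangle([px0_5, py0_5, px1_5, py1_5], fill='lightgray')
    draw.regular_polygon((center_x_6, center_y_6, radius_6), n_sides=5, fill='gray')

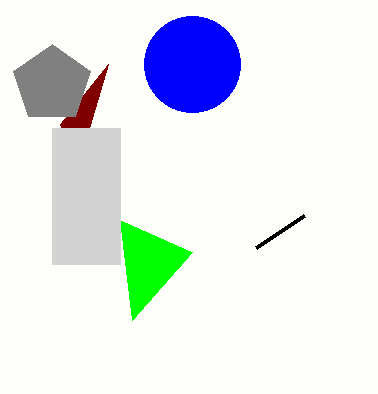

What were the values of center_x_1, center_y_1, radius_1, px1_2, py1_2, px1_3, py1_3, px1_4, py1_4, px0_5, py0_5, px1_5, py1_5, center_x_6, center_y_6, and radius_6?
center_x_1 = 192, center_y_1 = 64, radius_1 = 48, px1_2 = 132, py1_2 = 320, px1_3 = 60, py1_3 = 124, px1_4 = 256, py1_4 = 248, px0_5 = 52, py0_5 = 128, px1_5 = 120, py1_5 = 264, center_x_6 = 52, center_y_6 = 84, radius_6 = 40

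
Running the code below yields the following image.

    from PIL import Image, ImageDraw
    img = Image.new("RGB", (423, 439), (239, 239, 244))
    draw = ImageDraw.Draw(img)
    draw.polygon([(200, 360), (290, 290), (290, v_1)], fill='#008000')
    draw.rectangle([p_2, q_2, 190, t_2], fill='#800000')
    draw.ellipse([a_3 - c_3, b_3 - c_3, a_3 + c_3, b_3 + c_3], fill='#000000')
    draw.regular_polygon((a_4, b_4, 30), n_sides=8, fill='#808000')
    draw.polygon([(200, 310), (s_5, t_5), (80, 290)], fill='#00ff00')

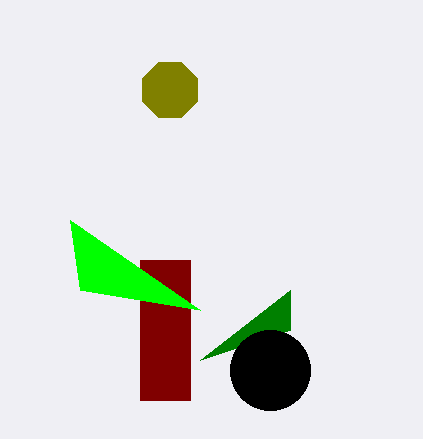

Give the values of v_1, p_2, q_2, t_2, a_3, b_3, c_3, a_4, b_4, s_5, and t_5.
v_1 = 330, p_2 = 140, q_2 = 260, t_2 = 400, a_3 = 270, b_3 = 370, c_3 = 40, a_4 = 170, b_4 = 90, s_5 = 70, t_5 = 220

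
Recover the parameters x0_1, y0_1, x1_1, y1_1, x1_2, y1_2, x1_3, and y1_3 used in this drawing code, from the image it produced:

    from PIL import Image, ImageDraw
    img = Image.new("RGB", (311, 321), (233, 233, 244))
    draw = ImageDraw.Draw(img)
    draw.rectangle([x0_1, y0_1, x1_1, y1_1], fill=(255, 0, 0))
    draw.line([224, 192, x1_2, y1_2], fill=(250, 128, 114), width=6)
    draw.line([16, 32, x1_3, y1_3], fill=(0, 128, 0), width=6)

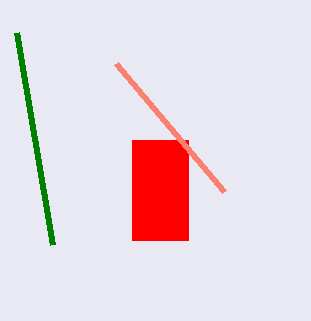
x0_1 = 132; y0_1 = 140; x1_1 = 188; y1_1 = 240; x1_2 = 116; y1_2 = 64; x1_3 = 52; y1_3 = 244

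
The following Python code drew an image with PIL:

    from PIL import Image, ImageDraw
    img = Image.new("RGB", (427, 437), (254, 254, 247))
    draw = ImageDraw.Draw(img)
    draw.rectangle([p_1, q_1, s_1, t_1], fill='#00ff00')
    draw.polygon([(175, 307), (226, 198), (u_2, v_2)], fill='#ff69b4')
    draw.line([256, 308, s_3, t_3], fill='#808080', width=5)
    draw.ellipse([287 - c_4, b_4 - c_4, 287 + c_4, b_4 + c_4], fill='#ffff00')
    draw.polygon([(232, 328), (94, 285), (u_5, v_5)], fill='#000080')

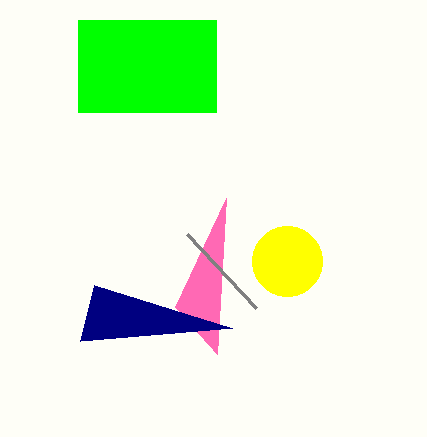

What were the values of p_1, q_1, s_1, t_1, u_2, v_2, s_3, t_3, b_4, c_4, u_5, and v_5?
p_1 = 78; q_1 = 20; s_1 = 216; t_1 = 112; u_2 = 217; v_2 = 354; s_3 = 187; t_3 = 234; b_4 = 261; c_4 = 35; u_5 = 80; v_5 = 341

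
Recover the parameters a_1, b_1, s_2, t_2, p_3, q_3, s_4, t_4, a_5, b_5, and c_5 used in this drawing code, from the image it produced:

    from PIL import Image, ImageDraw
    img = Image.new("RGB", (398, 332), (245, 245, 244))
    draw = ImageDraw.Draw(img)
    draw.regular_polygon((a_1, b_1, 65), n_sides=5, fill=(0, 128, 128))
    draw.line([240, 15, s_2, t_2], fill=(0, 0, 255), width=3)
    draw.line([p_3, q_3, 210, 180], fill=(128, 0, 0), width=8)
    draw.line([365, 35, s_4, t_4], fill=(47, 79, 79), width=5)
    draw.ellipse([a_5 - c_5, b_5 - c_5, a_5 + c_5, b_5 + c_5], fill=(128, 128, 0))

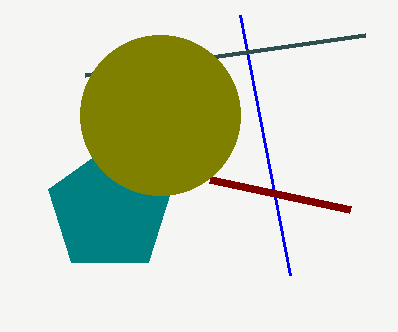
a_1 = 110
b_1 = 210
s_2 = 290
t_2 = 275
p_3 = 350
q_3 = 210
s_4 = 85
t_4 = 75
a_5 = 160
b_5 = 115
c_5 = 80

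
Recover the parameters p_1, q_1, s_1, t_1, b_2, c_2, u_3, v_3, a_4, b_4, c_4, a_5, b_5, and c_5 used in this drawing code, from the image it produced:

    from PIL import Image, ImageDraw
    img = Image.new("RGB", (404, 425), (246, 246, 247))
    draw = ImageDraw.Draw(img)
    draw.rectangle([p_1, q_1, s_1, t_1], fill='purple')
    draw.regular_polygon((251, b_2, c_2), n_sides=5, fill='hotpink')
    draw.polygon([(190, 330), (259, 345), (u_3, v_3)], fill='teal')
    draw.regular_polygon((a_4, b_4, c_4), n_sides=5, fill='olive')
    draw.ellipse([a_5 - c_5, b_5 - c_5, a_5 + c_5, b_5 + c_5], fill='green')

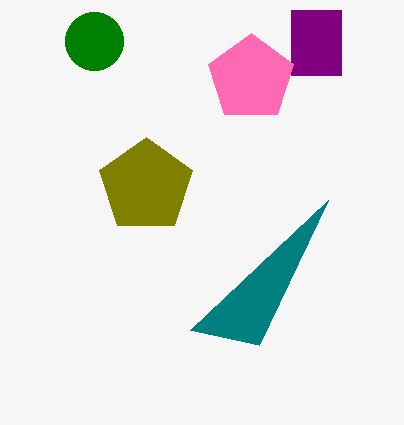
p_1 = 291, q_1 = 10, s_1 = 341, t_1 = 75, b_2 = 78, c_2 = 45, u_3 = 328, v_3 = 200, a_4 = 146, b_4 = 186, c_4 = 49, a_5 = 94, b_5 = 41, c_5 = 29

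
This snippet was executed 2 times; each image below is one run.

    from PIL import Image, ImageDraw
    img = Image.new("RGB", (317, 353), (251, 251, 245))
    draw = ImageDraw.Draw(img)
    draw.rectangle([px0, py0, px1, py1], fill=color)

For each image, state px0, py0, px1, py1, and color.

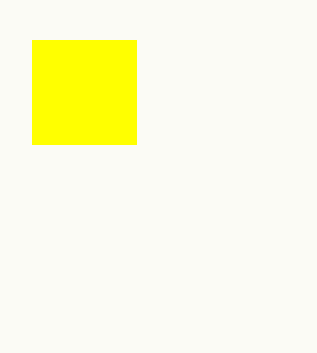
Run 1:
px0 = 32; py0 = 40; px1 = 136; py1 = 144; color = 'yellow'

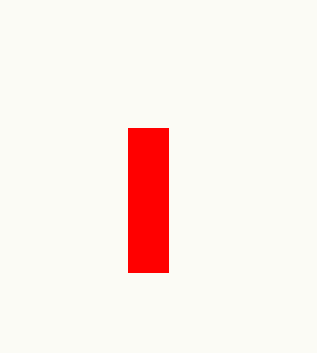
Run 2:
px0 = 128, py0 = 128, px1 = 168, py1 = 272, color = 'red'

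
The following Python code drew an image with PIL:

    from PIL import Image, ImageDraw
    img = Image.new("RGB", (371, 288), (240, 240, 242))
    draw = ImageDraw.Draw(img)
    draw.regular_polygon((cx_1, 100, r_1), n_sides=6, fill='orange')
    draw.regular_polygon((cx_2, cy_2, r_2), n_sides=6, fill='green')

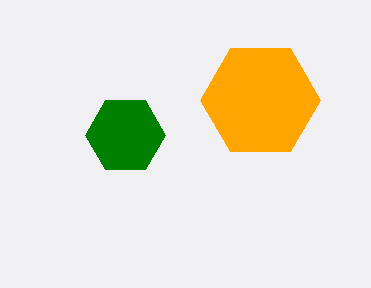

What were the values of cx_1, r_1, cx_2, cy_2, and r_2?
cx_1 = 260, r_1 = 60, cx_2 = 125, cy_2 = 135, r_2 = 40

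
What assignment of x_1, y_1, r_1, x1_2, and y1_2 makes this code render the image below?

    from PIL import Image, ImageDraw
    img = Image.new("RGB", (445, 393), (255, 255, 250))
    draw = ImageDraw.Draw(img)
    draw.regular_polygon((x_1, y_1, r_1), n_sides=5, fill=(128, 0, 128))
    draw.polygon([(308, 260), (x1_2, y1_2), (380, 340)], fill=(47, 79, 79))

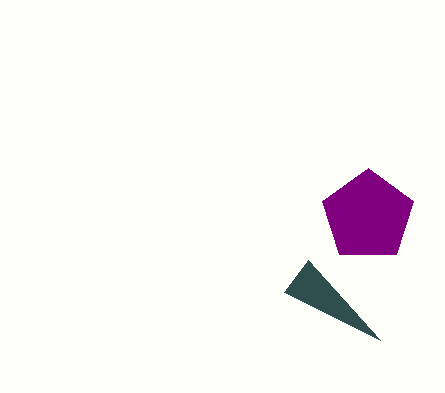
x_1 = 368
y_1 = 216
r_1 = 48
x1_2 = 284
y1_2 = 292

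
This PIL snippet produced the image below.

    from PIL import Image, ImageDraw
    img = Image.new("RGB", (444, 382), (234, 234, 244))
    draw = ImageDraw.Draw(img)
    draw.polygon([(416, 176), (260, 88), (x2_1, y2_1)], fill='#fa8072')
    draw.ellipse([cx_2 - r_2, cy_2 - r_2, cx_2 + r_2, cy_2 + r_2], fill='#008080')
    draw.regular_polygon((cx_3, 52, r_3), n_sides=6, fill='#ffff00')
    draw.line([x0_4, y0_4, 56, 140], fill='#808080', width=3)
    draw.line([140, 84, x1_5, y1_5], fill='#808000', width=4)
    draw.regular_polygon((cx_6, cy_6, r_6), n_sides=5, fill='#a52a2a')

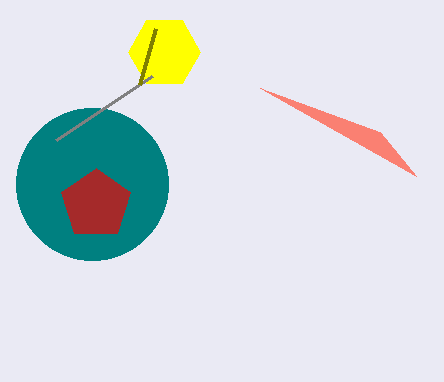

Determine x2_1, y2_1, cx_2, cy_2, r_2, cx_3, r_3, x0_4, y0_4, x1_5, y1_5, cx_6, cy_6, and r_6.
x2_1 = 380; y2_1 = 132; cx_2 = 92; cy_2 = 184; r_2 = 76; cx_3 = 164; r_3 = 36; x0_4 = 152; y0_4 = 76; x1_5 = 156; y1_5 = 28; cx_6 = 96; cy_6 = 204; r_6 = 36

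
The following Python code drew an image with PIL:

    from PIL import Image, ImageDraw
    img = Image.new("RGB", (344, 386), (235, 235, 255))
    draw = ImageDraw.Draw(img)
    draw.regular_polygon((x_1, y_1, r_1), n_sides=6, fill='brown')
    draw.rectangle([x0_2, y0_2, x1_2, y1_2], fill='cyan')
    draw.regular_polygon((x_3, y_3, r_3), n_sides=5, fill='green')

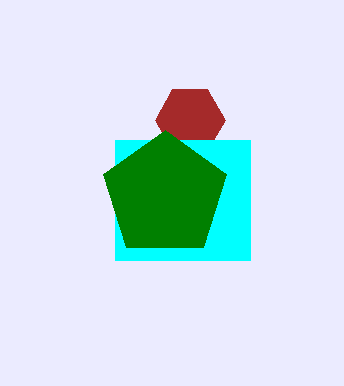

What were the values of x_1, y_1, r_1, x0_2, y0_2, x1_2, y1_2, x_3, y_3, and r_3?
x_1 = 190, y_1 = 120, r_1 = 35, x0_2 = 115, y0_2 = 140, x1_2 = 250, y1_2 = 260, x_3 = 165, y_3 = 195, r_3 = 65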